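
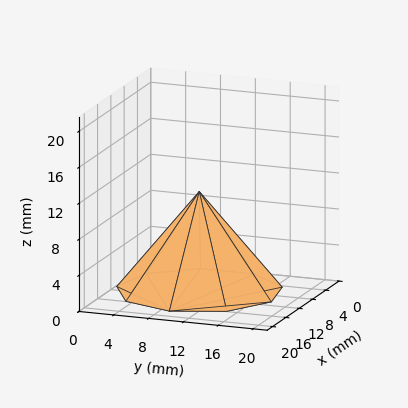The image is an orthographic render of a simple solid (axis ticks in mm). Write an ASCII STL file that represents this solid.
Reading the render: the shape is a regular 9-sided pyramid, base circumscribed radius ≈ 9 mm, apex at z ≈ 11 mm (dimensions read to the nearest mm from the axis ticks). For the STL, each face is triangulated and given an outward normal.

solid part
  facet normal 0.0000 0.0000 -1.0000
    outer loop
      vertex 10.563 17.863 0.000
      vertex 15.894 14.785 0.000
      vertex 18.000 9.000 0.000
    endloop
  endfacet
  facet normal 0.0000 0.0000 -1.0000
    outer loop
      vertex 4.500 16.794 0.000
      vertex 10.563 17.863 0.000
      vertex 18.000 9.000 0.000
    endloop
  endfacet
  facet normal 0.0000 0.0000 -1.0000
    outer loop
      vertex 0.543 12.078 0.000
      vertex 4.500 16.794 0.000
      vertex 18.000 9.000 0.000
    endloop
  endfacet
  facet normal 0.0000 0.0000 -1.0000
    outer loop
      vertex 0.543 5.922 0.000
      vertex 0.543 12.078 0.000
      vertex 18.000 9.000 0.000
    endloop
  endfacet
  facet normal 0.0000 0.0000 -1.0000
    outer loop
      vertex 4.500 1.206 0.000
      vertex 0.543 5.922 0.000
      vertex 18.000 9.000 0.000
    endloop
  endfacet
  facet normal 0.0000 0.0000 -1.0000
    outer loop
      vertex 10.563 0.137 0.000
      vertex 4.500 1.206 0.000
      vertex 18.000 9.000 0.000
    endloop
  endfacet
  facet normal 0.0000 0.0000 -1.0000
    outer loop
      vertex 15.894 3.215 0.000
      vertex 10.563 0.137 0.000
      vertex 18.000 9.000 0.000
    endloop
  endfacet
  facet normal 0.7450 0.2712 0.6095
    outer loop
      vertex 18.000 9.000 0.000
      vertex 15.894 14.785 0.000
      vertex 9.000 9.000 11.000
    endloop
  endfacet
  facet normal 0.3964 0.6866 0.6095
    outer loop
      vertex 15.894 14.785 0.000
      vertex 10.563 17.863 0.000
      vertex 9.000 9.000 11.000
    endloop
  endfacet
  facet normal -0.1377 0.7807 0.6095
    outer loop
      vertex 10.563 17.863 0.000
      vertex 4.500 16.794 0.000
      vertex 9.000 9.000 11.000
    endloop
  endfacet
  facet normal -0.6073 0.5096 0.6095
    outer loop
      vertex 4.500 16.794 0.000
      vertex 0.543 12.078 0.000
      vertex 9.000 9.000 11.000
    endloop
  endfacet
  facet normal -0.7928 0.0000 0.6095
    outer loop
      vertex 0.543 12.078 0.000
      vertex 0.543 5.922 0.000
      vertex 9.000 9.000 11.000
    endloop
  endfacet
  facet normal -0.6073 -0.5096 0.6095
    outer loop
      vertex 0.543 5.922 0.000
      vertex 4.500 1.206 0.000
      vertex 9.000 9.000 11.000
    endloop
  endfacet
  facet normal -0.1377 -0.7807 0.6095
    outer loop
      vertex 4.500 1.206 0.000
      vertex 10.563 0.137 0.000
      vertex 9.000 9.000 11.000
    endloop
  endfacet
  facet normal 0.3964 -0.6866 0.6095
    outer loop
      vertex 10.563 0.137 0.000
      vertex 15.894 3.215 0.000
      vertex 9.000 9.000 11.000
    endloop
  endfacet
  facet normal 0.7450 -0.2712 0.6095
    outer loop
      vertex 15.894 3.215 0.000
      vertex 18.000 9.000 0.000
      vertex 9.000 9.000 11.000
    endloop
  endfacet
endsolid part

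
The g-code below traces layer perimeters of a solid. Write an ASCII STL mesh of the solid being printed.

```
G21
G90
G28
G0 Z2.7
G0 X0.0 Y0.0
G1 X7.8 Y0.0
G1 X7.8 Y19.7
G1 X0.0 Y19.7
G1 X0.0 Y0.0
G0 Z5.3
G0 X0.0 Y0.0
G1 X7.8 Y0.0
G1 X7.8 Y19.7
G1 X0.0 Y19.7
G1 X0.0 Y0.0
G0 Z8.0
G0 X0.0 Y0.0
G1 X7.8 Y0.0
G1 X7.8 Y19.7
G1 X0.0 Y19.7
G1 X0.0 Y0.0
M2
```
solid part
  facet normal 0.0000 0.0000 -1.0000
    outer loop
      vertex 7.8 19.7 0.0
      vertex 7.8 0.0 0.0
      vertex 0.0 0.0 0.0
    endloop
  endfacet
  facet normal 0.0000 0.0000 -1.0000
    outer loop
      vertex 0.0 19.7 0.0
      vertex 7.8 19.7 0.0
      vertex 0.0 0.0 0.0
    endloop
  endfacet
  facet normal 0.0000 0.0000 1.0000
    outer loop
      vertex 0.0 0.0 8.0
      vertex 7.8 0.0 8.0
      vertex 7.8 19.7 8.0
    endloop
  endfacet
  facet normal 0.0000 0.0000 1.0000
    outer loop
      vertex 0.0 0.0 8.0
      vertex 7.8 19.7 8.0
      vertex 0.0 19.7 8.0
    endloop
  endfacet
  facet normal 0.0000 -1.0000 0.0000
    outer loop
      vertex 0.0 0.0 0.0
      vertex 7.8 0.0 0.0
      vertex 7.8 0.0 8.0
    endloop
  endfacet
  facet normal 0.0000 -1.0000 0.0000
    outer loop
      vertex 0.0 0.0 0.0
      vertex 7.8 0.0 8.0
      vertex 0.0 0.0 8.0
    endloop
  endfacet
  facet normal 0.0000 1.0000 0.0000
    outer loop
      vertex 7.8 19.7 8.0
      vertex 7.8 19.7 0.0
      vertex 0.0 19.7 0.0
    endloop
  endfacet
  facet normal 0.0000 1.0000 0.0000
    outer loop
      vertex 0.0 19.7 8.0
      vertex 7.8 19.7 8.0
      vertex 0.0 19.7 0.0
    endloop
  endfacet
  facet normal -1.0000 0.0000 0.0000
    outer loop
      vertex 0.0 19.7 8.0
      vertex 0.0 19.7 0.0
      vertex 0.0 0.0 0.0
    endloop
  endfacet
  facet normal -1.0000 0.0000 0.0000
    outer loop
      vertex 0.0 0.0 8.0
      vertex 0.0 19.7 8.0
      vertex 0.0 0.0 0.0
    endloop
  endfacet
  facet normal 1.0000 0.0000 0.0000
    outer loop
      vertex 7.8 0.0 0.0
      vertex 7.8 19.7 0.0
      vertex 7.8 19.7 8.0
    endloop
  endfacet
  facet normal 1.0000 0.0000 0.0000
    outer loop
      vertex 7.8 0.0 0.0
      vertex 7.8 19.7 8.0
      vertex 7.8 0.0 8.0
    endloop
  endfacet
endsolid part

The G0 Z moves step by Δz≈2.7 mm. Every layer's G1 loop is the same polygon, so the solid is a straight extrusion of it from z=0 to z≈8. Closing with flat bottom and top caps and triangulating gives 12 facets — a rectangular box, roughly 7.8 × 19.7 mm footprint and 8 mm tall.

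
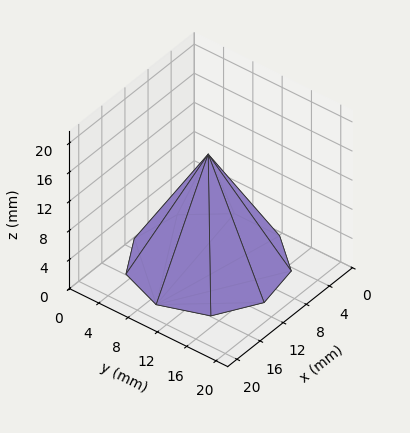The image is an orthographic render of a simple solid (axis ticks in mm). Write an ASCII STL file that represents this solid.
Reading the render: the shape is a regular 9-sided pyramid, base circumscribed radius ≈ 9 mm, apex at z ≈ 15 mm (dimensions read to the nearest mm from the axis ticks). For the STL, each face is triangulated and given an outward normal.

solid part
  facet normal 0.0000 0.0000 -1.0000
    outer loop
      vertex 10.56 17.86 0.00
      vertex 15.89 14.79 0.00
      vertex 18.00 9.00 0.00
    endloop
  endfacet
  facet normal 0.0000 0.0000 -1.0000
    outer loop
      vertex 4.50 16.79 0.00
      vertex 10.56 17.86 0.00
      vertex 18.00 9.00 0.00
    endloop
  endfacet
  facet normal 0.0000 0.0000 -1.0000
    outer loop
      vertex 0.54 12.08 0.00
      vertex 4.50 16.79 0.00
      vertex 18.00 9.00 0.00
    endloop
  endfacet
  facet normal 0.0000 0.0000 -1.0000
    outer loop
      vertex 0.54 5.92 0.00
      vertex 0.54 12.08 0.00
      vertex 18.00 9.00 0.00
    endloop
  endfacet
  facet normal 0.0000 0.0000 -1.0000
    outer loop
      vertex 4.50 1.21 0.00
      vertex 0.54 5.92 0.00
      vertex 18.00 9.00 0.00
    endloop
  endfacet
  facet normal 0.0000 0.0000 -1.0000
    outer loop
      vertex 10.56 0.14 0.00
      vertex 4.50 1.21 0.00
      vertex 18.00 9.00 0.00
    endloop
  endfacet
  facet normal 0.0000 0.0000 -1.0000
    outer loop
      vertex 15.89 3.21 0.00
      vertex 10.56 0.14 0.00
      vertex 18.00 9.00 0.00
    endloop
  endfacet
  facet normal 0.8185 0.2983 0.4911
    outer loop
      vertex 18.00 9.00 0.00
      vertex 15.89 14.79 0.00
      vertex 9.00 9.00 15.00
    endloop
  endfacet
  facet normal 0.4348 0.7549 0.4911
    outer loop
      vertex 15.89 14.79 0.00
      vertex 10.56 17.86 0.00
      vertex 9.00 9.00 15.00
    endloop
  endfacet
  facet normal -0.1515 0.8579 0.4910
    outer loop
      vertex 10.56 17.86 0.00
      vertex 4.50 16.79 0.00
      vertex 9.00 9.00 15.00
    endloop
  endfacet
  facet normal -0.6667 0.5606 0.4911
    outer loop
      vertex 4.50 16.79 0.00
      vertex 0.54 12.08 0.00
      vertex 9.00 9.00 15.00
    endloop
  endfacet
  facet normal -0.8710 0.0000 0.4913
    outer loop
      vertex 0.54 12.08 0.00
      vertex 0.54 5.92 0.00
      vertex 9.00 9.00 15.00
    endloop
  endfacet
  facet normal -0.6667 -0.5606 0.4911
    outer loop
      vertex 0.54 5.92 0.00
      vertex 4.50 1.21 0.00
      vertex 9.00 9.00 15.00
    endloop
  endfacet
  facet normal -0.1515 -0.8579 0.4910
    outer loop
      vertex 4.50 1.21 0.00
      vertex 10.56 0.14 0.00
      vertex 9.00 9.00 15.00
    endloop
  endfacet
  facet normal 0.4348 -0.7549 0.4911
    outer loop
      vertex 10.56 0.14 0.00
      vertex 15.89 3.21 0.00
      vertex 9.00 9.00 15.00
    endloop
  endfacet
  facet normal 0.8185 -0.2983 0.4911
    outer loop
      vertex 15.89 3.21 0.00
      vertex 18.00 9.00 0.00
      vertex 9.00 9.00 15.00
    endloop
  endfacet
endsolid part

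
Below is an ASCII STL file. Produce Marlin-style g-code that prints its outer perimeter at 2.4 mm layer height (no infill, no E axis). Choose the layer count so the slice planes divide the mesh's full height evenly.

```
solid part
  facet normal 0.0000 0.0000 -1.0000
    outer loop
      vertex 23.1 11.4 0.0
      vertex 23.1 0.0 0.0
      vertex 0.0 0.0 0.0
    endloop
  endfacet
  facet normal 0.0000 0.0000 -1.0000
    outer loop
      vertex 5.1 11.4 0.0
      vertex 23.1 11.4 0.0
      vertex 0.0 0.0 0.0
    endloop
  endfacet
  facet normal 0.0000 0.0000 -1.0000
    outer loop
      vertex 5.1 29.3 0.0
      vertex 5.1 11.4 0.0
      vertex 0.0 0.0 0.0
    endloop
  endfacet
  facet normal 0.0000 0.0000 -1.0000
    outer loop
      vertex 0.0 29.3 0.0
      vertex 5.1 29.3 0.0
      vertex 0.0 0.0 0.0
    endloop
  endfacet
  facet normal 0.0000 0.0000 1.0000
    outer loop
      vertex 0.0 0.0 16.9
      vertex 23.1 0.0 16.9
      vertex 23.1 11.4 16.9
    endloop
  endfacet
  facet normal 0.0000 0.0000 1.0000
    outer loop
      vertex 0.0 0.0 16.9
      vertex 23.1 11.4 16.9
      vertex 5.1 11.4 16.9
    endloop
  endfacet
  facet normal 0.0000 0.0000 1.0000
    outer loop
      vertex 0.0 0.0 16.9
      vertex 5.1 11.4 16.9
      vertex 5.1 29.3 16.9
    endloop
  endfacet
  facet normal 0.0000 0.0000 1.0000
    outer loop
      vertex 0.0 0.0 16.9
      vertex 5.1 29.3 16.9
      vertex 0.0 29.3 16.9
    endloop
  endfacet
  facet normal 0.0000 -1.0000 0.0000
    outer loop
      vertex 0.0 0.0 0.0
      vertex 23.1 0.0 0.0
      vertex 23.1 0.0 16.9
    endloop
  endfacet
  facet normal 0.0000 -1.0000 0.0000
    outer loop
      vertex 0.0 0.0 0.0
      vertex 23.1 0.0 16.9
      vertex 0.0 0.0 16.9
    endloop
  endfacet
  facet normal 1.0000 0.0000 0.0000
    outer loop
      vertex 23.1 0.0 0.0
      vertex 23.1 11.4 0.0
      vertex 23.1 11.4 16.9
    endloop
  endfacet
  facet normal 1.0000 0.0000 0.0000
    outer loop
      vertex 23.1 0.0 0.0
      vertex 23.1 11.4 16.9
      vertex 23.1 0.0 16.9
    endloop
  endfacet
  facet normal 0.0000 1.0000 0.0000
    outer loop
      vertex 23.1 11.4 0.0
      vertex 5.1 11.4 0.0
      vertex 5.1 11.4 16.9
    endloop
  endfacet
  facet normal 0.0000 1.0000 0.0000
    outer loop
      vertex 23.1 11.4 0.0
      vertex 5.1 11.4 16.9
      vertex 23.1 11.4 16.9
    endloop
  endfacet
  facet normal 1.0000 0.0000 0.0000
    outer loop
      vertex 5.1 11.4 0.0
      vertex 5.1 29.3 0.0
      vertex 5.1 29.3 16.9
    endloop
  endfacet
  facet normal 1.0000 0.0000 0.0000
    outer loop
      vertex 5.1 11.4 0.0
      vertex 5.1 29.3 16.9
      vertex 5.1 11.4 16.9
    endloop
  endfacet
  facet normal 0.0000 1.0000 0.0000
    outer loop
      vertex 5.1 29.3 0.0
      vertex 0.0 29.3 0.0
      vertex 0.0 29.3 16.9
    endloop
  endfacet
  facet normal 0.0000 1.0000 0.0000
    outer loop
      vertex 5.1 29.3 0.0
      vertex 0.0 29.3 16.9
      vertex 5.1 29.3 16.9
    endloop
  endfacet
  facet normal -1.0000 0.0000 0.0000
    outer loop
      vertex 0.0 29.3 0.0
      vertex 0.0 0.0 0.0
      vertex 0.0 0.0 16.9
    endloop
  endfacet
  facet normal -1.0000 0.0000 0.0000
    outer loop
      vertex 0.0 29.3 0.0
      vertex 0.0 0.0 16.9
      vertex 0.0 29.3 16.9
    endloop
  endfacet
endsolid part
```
; perimeter-only toolpath
G21 ; units = mm
G90 ; absolute positioning
G28 ; home
; layer 1
G0 Z2.4
G0 X0.0 Y0.0
G1 X23.1 Y0.0
G1 X23.1 Y11.4
G1 X5.1 Y11.4
G1 X5.1 Y29.3
G1 X0.0 Y29.3
G1 X0.0 Y0.0
; layer 2
G0 Z4.8
G0 X0.0 Y0.0
G1 X23.1 Y0.0
G1 X23.1 Y11.4
G1 X5.1 Y11.4
G1 X5.1 Y29.3
G1 X0.0 Y29.3
G1 X0.0 Y0.0
; layer 3
G0 Z7.2
G0 X0.0 Y0.0
G1 X23.1 Y0.0
G1 X23.1 Y11.4
G1 X5.1 Y11.4
G1 X5.1 Y29.3
G1 X0.0 Y29.3
G1 X0.0 Y0.0
; layer 4
G0 Z9.7
G0 X0.0 Y0.0
G1 X23.1 Y0.0
G1 X23.1 Y11.4
G1 X5.1 Y11.4
G1 X5.1 Y29.3
G1 X0.0 Y29.3
G1 X0.0 Y0.0
; layer 5
G0 Z12.1
G0 X0.0 Y0.0
G1 X23.1 Y0.0
G1 X23.1 Y11.4
G1 X5.1 Y11.4
G1 X5.1 Y29.3
G1 X0.0 Y29.3
G1 X0.0 Y0.0
; layer 6
G0 Z14.5
G0 X0.0 Y0.0
G1 X23.1 Y0.0
G1 X23.1 Y11.4
G1 X5.1 Y11.4
G1 X5.1 Y29.3
G1 X0.0 Y29.3
G1 X0.0 Y0.0
; layer 7
G0 Z16.9
G0 X0.0 Y0.0
G1 X23.1 Y0.0
G1 X23.1 Y11.4
G1 X5.1 Y11.4
G1 X5.1 Y29.3
G1 X0.0 Y29.3
G1 X0.0 Y0.0
M2 ; end

The solid is an L-shaped prism: outer 23.1 × 29.3 mm, arm thicknesses ≈ 11.4 mm (horizontal) and 5.1 mm (vertical), extruded 16.9 mm in z. Slicing at Δz = 2.4 mm — 7 equal slices spanning the solid's height, so layer i sits at z = i·h/7 — gives 7 non-empty perimeters. Each is a 6-segment closed polygon; G0 lifts to the layer z and rapids to the start vertex, then G1 traces the edges.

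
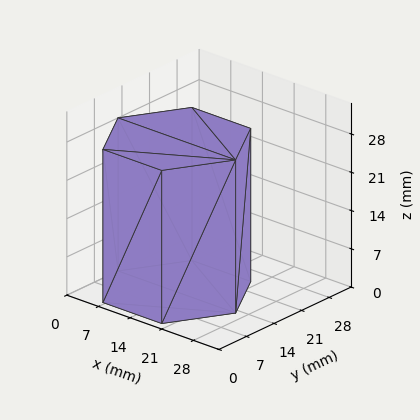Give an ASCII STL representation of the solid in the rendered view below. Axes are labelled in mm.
Reading the render: the shape is a regular 6-sided prism (a cylinder approximated with 6 flat sides), circumscribed radius ≈ 13 mm, height ≈ 28 mm (dimensions read to the nearest mm from the axis ticks). For the STL, each face is triangulated and given an outward normal.

solid part
  facet normal 0.0000 0.0000 -1.0000
    outer loop
      vertex 6.5 24.3 0.0
      vertex 19.5 24.3 0.0
      vertex 26.0 13.0 0.0
    endloop
  endfacet
  facet normal 0.0000 0.0000 -1.0000
    outer loop
      vertex 0.0 13.0 0.0
      vertex 6.5 24.3 0.0
      vertex 26.0 13.0 0.0
    endloop
  endfacet
  facet normal 0.0000 0.0000 -1.0000
    outer loop
      vertex 6.5 1.7 0.0
      vertex 0.0 13.0 0.0
      vertex 26.0 13.0 0.0
    endloop
  endfacet
  facet normal 0.0000 0.0000 -1.0000
    outer loop
      vertex 19.5 1.7 0.0
      vertex 6.5 1.7 0.0
      vertex 26.0 13.0 0.0
    endloop
  endfacet
  facet normal 0.0000 0.0000 1.0000
    outer loop
      vertex 26.0 13.0 28.0
      vertex 19.5 24.3 28.0
      vertex 6.5 24.3 28.0
    endloop
  endfacet
  facet normal 0.0000 0.0000 1.0000
    outer loop
      vertex 26.0 13.0 28.0
      vertex 6.5 24.3 28.0
      vertex 0.0 13.0 28.0
    endloop
  endfacet
  facet normal 0.0000 0.0000 1.0000
    outer loop
      vertex 26.0 13.0 28.0
      vertex 0.0 13.0 28.0
      vertex 6.5 1.7 28.0
    endloop
  endfacet
  facet normal 0.0000 0.0000 1.0000
    outer loop
      vertex 26.0 13.0 28.0
      vertex 6.5 1.7 28.0
      vertex 19.5 1.7 28.0
    endloop
  endfacet
  facet normal 0.8668 0.4986 0.0000
    outer loop
      vertex 26.0 13.0 0.0
      vertex 19.5 24.3 0.0
      vertex 19.5 24.3 28.0
    endloop
  endfacet
  facet normal 0.8668 0.4986 0.0000
    outer loop
      vertex 26.0 13.0 0.0
      vertex 19.5 24.3 28.0
      vertex 26.0 13.0 28.0
    endloop
  endfacet
  facet normal 0.0000 1.0000 0.0000
    outer loop
      vertex 19.5 24.3 0.0
      vertex 6.5 24.3 0.0
      vertex 6.5 24.3 28.0
    endloop
  endfacet
  facet normal 0.0000 1.0000 0.0000
    outer loop
      vertex 19.5 24.3 0.0
      vertex 6.5 24.3 28.0
      vertex 19.5 24.3 28.0
    endloop
  endfacet
  facet normal -0.8668 0.4986 0.0000
    outer loop
      vertex 6.5 24.3 0.0
      vertex 0.0 13.0 0.0
      vertex 0.0 13.0 28.0
    endloop
  endfacet
  facet normal -0.8668 0.4986 0.0000
    outer loop
      vertex 6.5 24.3 0.0
      vertex 0.0 13.0 28.0
      vertex 6.5 24.3 28.0
    endloop
  endfacet
  facet normal -0.8668 -0.4986 0.0000
    outer loop
      vertex 0.0 13.0 0.0
      vertex 6.5 1.7 0.0
      vertex 6.5 1.7 28.0
    endloop
  endfacet
  facet normal -0.8668 -0.4986 0.0000
    outer loop
      vertex 0.0 13.0 0.0
      vertex 6.5 1.7 28.0
      vertex 0.0 13.0 28.0
    endloop
  endfacet
  facet normal 0.0000 -1.0000 0.0000
    outer loop
      vertex 6.5 1.7 0.0
      vertex 19.5 1.7 0.0
      vertex 19.5 1.7 28.0
    endloop
  endfacet
  facet normal 0.0000 -1.0000 0.0000
    outer loop
      vertex 6.5 1.7 0.0
      vertex 19.5 1.7 28.0
      vertex 6.5 1.7 28.0
    endloop
  endfacet
  facet normal 0.8668 -0.4986 0.0000
    outer loop
      vertex 19.5 1.7 0.0
      vertex 26.0 13.0 0.0
      vertex 26.0 13.0 28.0
    endloop
  endfacet
  facet normal 0.8668 -0.4986 0.0000
    outer loop
      vertex 19.5 1.7 0.0
      vertex 26.0 13.0 28.0
      vertex 19.5 1.7 28.0
    endloop
  endfacet
endsolid part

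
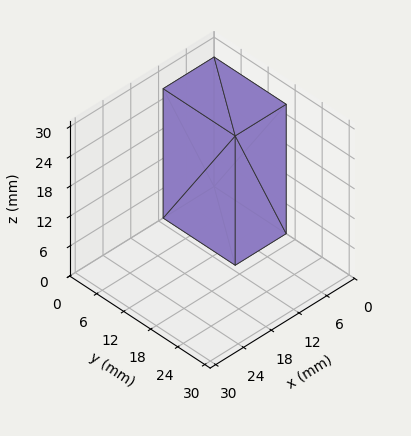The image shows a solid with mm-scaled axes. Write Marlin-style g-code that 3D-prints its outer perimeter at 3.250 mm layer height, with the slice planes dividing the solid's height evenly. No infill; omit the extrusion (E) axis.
Reading the render: the shape is a rectangular box, roughly 11 × 16 mm footprint and 26 mm tall (dimensions read to the nearest mm from the axis ticks). For the g-code, the solid's height is divided into equal slices at the stated Δz and each level perimeter traced with G1 moves after a G0 lift.

; perimeter-only toolpath
G21 ; units = mm
G90 ; absolute positioning
G28 ; home
; layer 1
G0 Z3.250
G0 X0.000 Y0.000
G1 X11.000 Y0.000
G1 X11.000 Y16.000
G1 X0.000 Y16.000
G1 X0.000 Y0.000
; layer 2
G0 Z6.500
G0 X0.000 Y0.000
G1 X11.000 Y0.000
G1 X11.000 Y16.000
G1 X0.000 Y16.000
G1 X0.000 Y0.000
; layer 3
G0 Z9.750
G0 X0.000 Y0.000
G1 X11.000 Y0.000
G1 X11.000 Y16.000
G1 X0.000 Y16.000
G1 X0.000 Y0.000
; layer 4
G0 Z13.000
G0 X0.000 Y0.000
G1 X11.000 Y0.000
G1 X11.000 Y16.000
G1 X0.000 Y16.000
G1 X0.000 Y0.000
; layer 5
G0 Z16.250
G0 X0.000 Y0.000
G1 X11.000 Y0.000
G1 X11.000 Y16.000
G1 X0.000 Y16.000
G1 X0.000 Y0.000
; layer 6
G0 Z19.500
G0 X0.000 Y0.000
G1 X11.000 Y0.000
G1 X11.000 Y16.000
G1 X0.000 Y16.000
G1 X0.000 Y0.000
; layer 7
G0 Z22.750
G0 X0.000 Y0.000
G1 X11.000 Y0.000
G1 X11.000 Y16.000
G1 X0.000 Y16.000
G1 X0.000 Y0.000
; layer 8
G0 Z26.000
G0 X0.000 Y0.000
G1 X11.000 Y0.000
G1 X11.000 Y16.000
G1 X0.000 Y16.000
G1 X0.000 Y0.000
M2 ; end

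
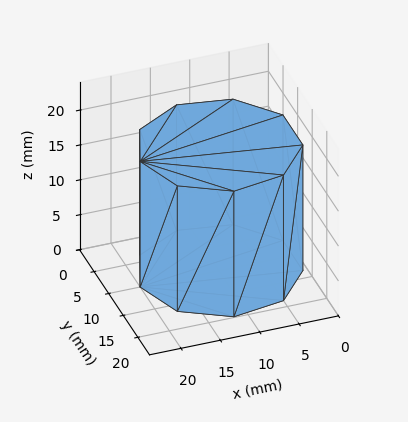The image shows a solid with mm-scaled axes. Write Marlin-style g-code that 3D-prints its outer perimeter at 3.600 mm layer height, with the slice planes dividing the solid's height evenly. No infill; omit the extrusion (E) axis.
Reading the render: the shape is a regular 9-sided prism (a cylinder approximated with 9 flat sides), circumscribed radius ≈ 10 mm, height ≈ 18 mm (dimensions read to the nearest mm from the axis ticks). For the g-code, the solid's height is divided into equal slices at the stated Δz and each level perimeter traced with G1 moves after a G0 lift.

; perimeter-only toolpath
G21 ; units = mm
G90 ; absolute positioning
G28 ; home
; layer 1
G0 Z3.600
G0 X20.000 Y10.000
G1 X17.660 Y16.428
G1 X11.736 Y19.848
G1 X5.000 Y18.660
G1 X0.603 Y13.420
G1 X0.603 Y6.580
G1 X5.000 Y1.340
G1 X11.736 Y0.152
G1 X17.660 Y3.572
G1 X20.000 Y10.000
; layer 2
G0 Z7.200
G0 X20.000 Y10.000
G1 X17.660 Y16.428
G1 X11.736 Y19.848
G1 X5.000 Y18.660
G1 X0.603 Y13.420
G1 X0.603 Y6.580
G1 X5.000 Y1.340
G1 X11.736 Y0.152
G1 X17.660 Y3.572
G1 X20.000 Y10.000
; layer 3
G0 Z10.800
G0 X20.000 Y10.000
G1 X17.660 Y16.428
G1 X11.736 Y19.848
G1 X5.000 Y18.660
G1 X0.603 Y13.420
G1 X0.603 Y6.580
G1 X5.000 Y1.340
G1 X11.736 Y0.152
G1 X17.660 Y3.572
G1 X20.000 Y10.000
; layer 4
G0 Z14.400
G0 X20.000 Y10.000
G1 X17.660 Y16.428
G1 X11.736 Y19.848
G1 X5.000 Y18.660
G1 X0.603 Y13.420
G1 X0.603 Y6.580
G1 X5.000 Y1.340
G1 X11.736 Y0.152
G1 X17.660 Y3.572
G1 X20.000 Y10.000
; layer 5
G0 Z18.000
G0 X20.000 Y10.000
G1 X17.660 Y16.428
G1 X11.736 Y19.848
G1 X5.000 Y18.660
G1 X0.603 Y13.420
G1 X0.603 Y6.580
G1 X5.000 Y1.340
G1 X11.736 Y0.152
G1 X17.660 Y3.572
G1 X20.000 Y10.000
M2 ; end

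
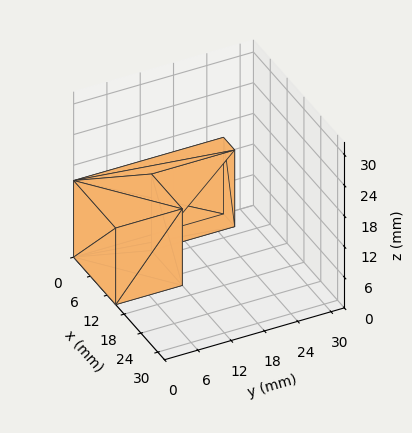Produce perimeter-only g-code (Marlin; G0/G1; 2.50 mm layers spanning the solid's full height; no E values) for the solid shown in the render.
Reading the render: the shape is an L-shaped prism: outer 15 × 27 mm, arm thicknesses ≈ 12 mm (horizontal) and 4 mm (vertical), extruded 15 mm in z (dimensions read to the nearest mm from the axis ticks). For the g-code, the solid's height is divided into equal slices at the stated Δz and each level perimeter traced with G1 moves after a G0 lift.

; perimeter-only toolpath
G21 ; units = mm
G90 ; absolute positioning
G28 ; home
; layer 1
G0 Z2.50
G0 X0.00 Y0.00
G1 X15.00 Y0.00
G1 X15.00 Y12.00
G1 X4.00 Y12.00
G1 X4.00 Y27.00
G1 X0.00 Y27.00
G1 X0.00 Y0.00
; layer 2
G0 Z5.00
G0 X0.00 Y0.00
G1 X15.00 Y0.00
G1 X15.00 Y12.00
G1 X4.00 Y12.00
G1 X4.00 Y27.00
G1 X0.00 Y27.00
G1 X0.00 Y0.00
; layer 3
G0 Z7.50
G0 X0.00 Y0.00
G1 X15.00 Y0.00
G1 X15.00 Y12.00
G1 X4.00 Y12.00
G1 X4.00 Y27.00
G1 X0.00 Y27.00
G1 X0.00 Y0.00
; layer 4
G0 Z10.00
G0 X0.00 Y0.00
G1 X15.00 Y0.00
G1 X15.00 Y12.00
G1 X4.00 Y12.00
G1 X4.00 Y27.00
G1 X0.00 Y27.00
G1 X0.00 Y0.00
; layer 5
G0 Z12.50
G0 X0.00 Y0.00
G1 X15.00 Y0.00
G1 X15.00 Y12.00
G1 X4.00 Y12.00
G1 X4.00 Y27.00
G1 X0.00 Y27.00
G1 X0.00 Y0.00
; layer 6
G0 Z15.00
G0 X0.00 Y0.00
G1 X15.00 Y0.00
G1 X15.00 Y12.00
G1 X4.00 Y12.00
G1 X4.00 Y27.00
G1 X0.00 Y27.00
G1 X0.00 Y0.00
M2 ; end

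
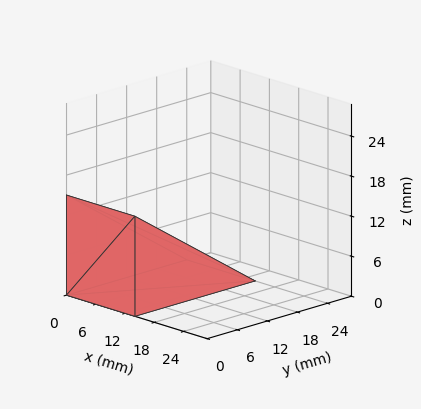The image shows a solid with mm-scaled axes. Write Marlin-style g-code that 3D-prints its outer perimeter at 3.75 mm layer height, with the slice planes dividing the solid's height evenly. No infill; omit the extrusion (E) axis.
Reading the render: the shape is a wedge (ramp): 14 × 24 mm base, rising to 15 mm along the y=0 edge and sloping linearly to z=0 at y=24 (dimensions read to the nearest mm from the axis ticks). For the g-code, the solid's height is divided into equal slices at the stated Δz and each level perimeter traced with G1 moves after a G0 lift.

; perimeter-only toolpath
G21 ; units = mm
G90 ; absolute positioning
G28 ; home
; layer 1
G0 Z3.75
G0 X0.00 Y0.00
G1 X14.00 Y0.00
G1 X14.00 Y18.00
G1 X0.00 Y18.00
G1 X0.00 Y0.00
; layer 2
G0 Z7.50
G0 X0.00 Y0.00
G1 X14.00 Y0.00
G1 X14.00 Y12.00
G1 X0.00 Y12.00
G1 X0.00 Y0.00
; layer 3
G0 Z11.25
G0 X0.00 Y0.00
G1 X14.00 Y0.00
G1 X14.00 Y6.00
G1 X0.00 Y6.00
G1 X0.00 Y0.00
M2 ; end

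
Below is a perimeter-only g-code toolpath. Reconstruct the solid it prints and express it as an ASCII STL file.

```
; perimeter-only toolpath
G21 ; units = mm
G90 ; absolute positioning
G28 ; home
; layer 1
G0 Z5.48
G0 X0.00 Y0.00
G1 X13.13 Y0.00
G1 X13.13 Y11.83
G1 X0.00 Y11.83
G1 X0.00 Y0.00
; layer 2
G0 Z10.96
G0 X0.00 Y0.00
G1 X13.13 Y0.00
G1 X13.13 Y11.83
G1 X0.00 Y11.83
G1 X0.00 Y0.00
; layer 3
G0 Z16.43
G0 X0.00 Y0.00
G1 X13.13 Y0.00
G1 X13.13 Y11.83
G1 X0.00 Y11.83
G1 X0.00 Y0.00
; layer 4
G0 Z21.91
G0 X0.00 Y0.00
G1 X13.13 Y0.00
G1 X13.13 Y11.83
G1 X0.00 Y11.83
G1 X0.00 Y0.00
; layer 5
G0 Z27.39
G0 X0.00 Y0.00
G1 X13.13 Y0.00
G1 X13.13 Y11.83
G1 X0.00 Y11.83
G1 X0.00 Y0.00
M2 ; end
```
solid part
  facet normal 0.0000 0.0000 -1.0000
    outer loop
      vertex 13.13 11.83 0.00
      vertex 13.13 0.00 0.00
      vertex 0.00 0.00 0.00
    endloop
  endfacet
  facet normal 0.0000 0.0000 -1.0000
    outer loop
      vertex 0.00 11.83 0.00
      vertex 13.13 11.83 0.00
      vertex 0.00 0.00 0.00
    endloop
  endfacet
  facet normal 0.0000 0.0000 1.0000
    outer loop
      vertex 0.00 0.00 27.39
      vertex 13.13 0.00 27.39
      vertex 13.13 11.83 27.39
    endloop
  endfacet
  facet normal 0.0000 0.0000 1.0000
    outer loop
      vertex 0.00 0.00 27.39
      vertex 13.13 11.83 27.39
      vertex 0.00 11.83 27.39
    endloop
  endfacet
  facet normal 0.0000 -1.0000 0.0000
    outer loop
      vertex 0.00 0.00 0.00
      vertex 13.13 0.00 0.00
      vertex 13.13 0.00 27.39
    endloop
  endfacet
  facet normal 0.0000 -1.0000 0.0000
    outer loop
      vertex 0.00 0.00 0.00
      vertex 13.13 0.00 27.39
      vertex 0.00 0.00 27.39
    endloop
  endfacet
  facet normal 0.0000 1.0000 0.0000
    outer loop
      vertex 13.13 11.83 27.39
      vertex 13.13 11.83 0.00
      vertex 0.00 11.83 0.00
    endloop
  endfacet
  facet normal 0.0000 1.0000 0.0000
    outer loop
      vertex 0.00 11.83 27.39
      vertex 13.13 11.83 27.39
      vertex 0.00 11.83 0.00
    endloop
  endfacet
  facet normal -1.0000 0.0000 0.0000
    outer loop
      vertex 0.00 11.83 27.39
      vertex 0.00 11.83 0.00
      vertex 0.00 0.00 0.00
    endloop
  endfacet
  facet normal -1.0000 0.0000 0.0000
    outer loop
      vertex 0.00 0.00 27.39
      vertex 0.00 11.83 27.39
      vertex 0.00 0.00 0.00
    endloop
  endfacet
  facet normal 1.0000 0.0000 0.0000
    outer loop
      vertex 13.13 0.00 0.00
      vertex 13.13 11.83 0.00
      vertex 13.13 11.83 27.39
    endloop
  endfacet
  facet normal 1.0000 0.0000 0.0000
    outer loop
      vertex 13.13 0.00 0.00
      vertex 13.13 11.83 27.39
      vertex 13.13 0.00 27.39
    endloop
  endfacet
endsolid part

The G0 Z moves step by Δz≈5.48 mm. Every layer's G1 loop is the same polygon, so the solid is a straight extrusion of it from z=0 to z≈27.4. Closing with flat bottom and top caps and triangulating gives 12 facets — a rectangular box, roughly 13.1 × 11.8 mm footprint and 27.4 mm tall.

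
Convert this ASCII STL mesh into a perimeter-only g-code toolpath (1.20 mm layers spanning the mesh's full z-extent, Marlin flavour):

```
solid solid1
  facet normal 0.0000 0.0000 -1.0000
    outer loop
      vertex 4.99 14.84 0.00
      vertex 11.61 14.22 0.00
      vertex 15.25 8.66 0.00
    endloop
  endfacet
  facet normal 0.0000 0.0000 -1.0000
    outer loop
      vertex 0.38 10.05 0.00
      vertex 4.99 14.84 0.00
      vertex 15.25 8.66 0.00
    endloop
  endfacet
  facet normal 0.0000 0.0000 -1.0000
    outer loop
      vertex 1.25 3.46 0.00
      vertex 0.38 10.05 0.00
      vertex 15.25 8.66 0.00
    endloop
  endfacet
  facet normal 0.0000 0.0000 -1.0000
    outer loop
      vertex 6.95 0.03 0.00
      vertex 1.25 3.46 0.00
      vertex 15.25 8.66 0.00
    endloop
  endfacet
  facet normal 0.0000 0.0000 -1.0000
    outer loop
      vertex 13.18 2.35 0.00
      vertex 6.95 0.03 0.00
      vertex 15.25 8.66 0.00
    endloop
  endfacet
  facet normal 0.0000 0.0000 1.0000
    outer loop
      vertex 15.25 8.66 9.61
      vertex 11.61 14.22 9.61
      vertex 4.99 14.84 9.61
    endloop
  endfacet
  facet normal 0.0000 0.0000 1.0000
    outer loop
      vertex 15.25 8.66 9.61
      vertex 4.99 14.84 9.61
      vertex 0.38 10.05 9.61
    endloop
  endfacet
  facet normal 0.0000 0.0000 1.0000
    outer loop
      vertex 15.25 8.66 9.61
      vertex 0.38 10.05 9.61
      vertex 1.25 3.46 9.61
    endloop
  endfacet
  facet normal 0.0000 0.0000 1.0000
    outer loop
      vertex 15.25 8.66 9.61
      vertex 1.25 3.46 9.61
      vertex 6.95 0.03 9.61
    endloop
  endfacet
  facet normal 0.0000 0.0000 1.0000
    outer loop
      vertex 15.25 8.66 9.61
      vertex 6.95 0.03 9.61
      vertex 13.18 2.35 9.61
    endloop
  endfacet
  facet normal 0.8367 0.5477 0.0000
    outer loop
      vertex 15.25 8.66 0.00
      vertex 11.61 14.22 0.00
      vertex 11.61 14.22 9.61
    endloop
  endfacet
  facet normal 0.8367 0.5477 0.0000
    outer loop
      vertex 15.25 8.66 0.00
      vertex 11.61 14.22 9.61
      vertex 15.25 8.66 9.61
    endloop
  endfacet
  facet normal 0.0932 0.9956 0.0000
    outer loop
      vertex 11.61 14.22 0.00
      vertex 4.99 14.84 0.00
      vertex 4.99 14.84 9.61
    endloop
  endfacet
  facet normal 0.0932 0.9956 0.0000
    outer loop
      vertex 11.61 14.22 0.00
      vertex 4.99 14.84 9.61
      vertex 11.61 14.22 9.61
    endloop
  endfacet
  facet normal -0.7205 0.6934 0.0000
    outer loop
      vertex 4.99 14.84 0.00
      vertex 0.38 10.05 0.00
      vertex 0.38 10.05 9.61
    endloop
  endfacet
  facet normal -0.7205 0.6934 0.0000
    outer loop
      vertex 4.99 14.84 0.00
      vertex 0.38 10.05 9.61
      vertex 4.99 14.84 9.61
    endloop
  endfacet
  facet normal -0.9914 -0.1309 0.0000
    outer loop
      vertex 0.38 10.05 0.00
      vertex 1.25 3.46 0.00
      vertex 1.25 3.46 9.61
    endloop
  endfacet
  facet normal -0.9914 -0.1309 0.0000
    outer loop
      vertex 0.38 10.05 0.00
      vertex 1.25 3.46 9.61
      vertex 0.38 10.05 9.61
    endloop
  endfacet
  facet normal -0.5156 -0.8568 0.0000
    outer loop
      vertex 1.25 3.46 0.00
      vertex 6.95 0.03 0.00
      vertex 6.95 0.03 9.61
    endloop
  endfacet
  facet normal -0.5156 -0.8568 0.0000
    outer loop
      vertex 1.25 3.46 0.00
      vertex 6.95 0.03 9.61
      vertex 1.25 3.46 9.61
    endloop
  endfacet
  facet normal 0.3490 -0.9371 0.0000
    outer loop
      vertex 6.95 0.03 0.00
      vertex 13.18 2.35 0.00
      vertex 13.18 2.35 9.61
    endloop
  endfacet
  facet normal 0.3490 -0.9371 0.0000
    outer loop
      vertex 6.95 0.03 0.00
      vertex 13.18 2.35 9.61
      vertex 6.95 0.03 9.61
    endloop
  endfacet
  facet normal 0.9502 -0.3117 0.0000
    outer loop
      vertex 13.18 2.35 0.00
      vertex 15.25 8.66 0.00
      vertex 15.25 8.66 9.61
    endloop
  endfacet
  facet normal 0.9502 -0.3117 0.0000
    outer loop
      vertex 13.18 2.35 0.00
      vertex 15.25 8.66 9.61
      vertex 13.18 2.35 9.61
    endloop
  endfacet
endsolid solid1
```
; perimeter-only toolpath
G21 ; units = mm
G90 ; absolute positioning
G28 ; home
; layer 1
G0 Z1.20
G0 X15.25 Y8.66
G1 X11.61 Y14.22
G1 X4.99 Y14.84
G1 X0.38 Y10.05
G1 X1.25 Y3.46
G1 X6.95 Y0.03
G1 X13.18 Y2.35
G1 X15.25 Y8.66
; layer 2
G0 Z2.40
G0 X15.25 Y8.66
G1 X11.61 Y14.22
G1 X4.99 Y14.84
G1 X0.38 Y10.05
G1 X1.25 Y3.46
G1 X6.95 Y0.03
G1 X13.18 Y2.35
G1 X15.25 Y8.66
; layer 3
G0 Z3.60
G0 X15.25 Y8.66
G1 X11.61 Y14.22
G1 X4.99 Y14.84
G1 X0.38 Y10.05
G1 X1.25 Y3.46
G1 X6.95 Y0.03
G1 X13.18 Y2.35
G1 X15.25 Y8.66
; layer 4
G0 Z4.80
G0 X15.25 Y8.66
G1 X11.61 Y14.22
G1 X4.99 Y14.84
G1 X0.38 Y10.05
G1 X1.25 Y3.46
G1 X6.95 Y0.03
G1 X13.18 Y2.35
G1 X15.25 Y8.66
; layer 5
G0 Z6.01
G0 X15.25 Y8.66
G1 X11.61 Y14.22
G1 X4.99 Y14.84
G1 X0.38 Y10.05
G1 X1.25 Y3.46
G1 X6.95 Y0.03
G1 X13.18 Y2.35
G1 X15.25 Y8.66
; layer 6
G0 Z7.21
G0 X15.25 Y8.66
G1 X11.61 Y14.22
G1 X4.99 Y14.84
G1 X0.38 Y10.05
G1 X1.25 Y3.46
G1 X6.95 Y0.03
G1 X13.18 Y2.35
G1 X15.25 Y8.66
; layer 7
G0 Z8.41
G0 X15.25 Y8.66
G1 X11.61 Y14.22
G1 X4.99 Y14.84
G1 X0.38 Y10.05
G1 X1.25 Y3.46
G1 X6.95 Y0.03
G1 X13.18 Y2.35
G1 X15.25 Y8.66
; layer 8
G0 Z9.61
G0 X15.25 Y8.66
G1 X11.61 Y14.22
G1 X4.99 Y14.84
G1 X0.38 Y10.05
G1 X1.25 Y3.46
G1 X6.95 Y0.03
G1 X13.18 Y2.35
G1 X15.25 Y8.66
M2 ; end

The solid is a regular 7-sided prism (a cylinder approximated with 7 flat sides), circumscribed radius ≈ 7.66 mm, height ≈ 9.61 mm. Slicing at Δz = 1.20 mm — 8 equal slices spanning the solid's height, so layer i sits at z = i·h/8 — gives 8 non-empty perimeters. Each is a 7-segment closed polygon; G0 lifts to the layer z and rapids to the start vertex, then G1 traces the edges.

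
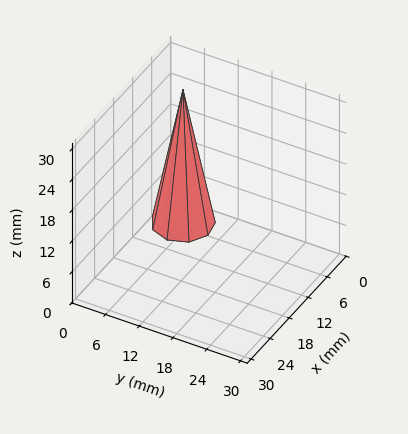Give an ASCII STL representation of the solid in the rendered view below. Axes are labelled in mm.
Reading the render: the shape is a regular 9-sided pyramid, base circumscribed radius ≈ 5 mm, apex at z ≈ 26 mm (dimensions read to the nearest mm from the axis ticks). For the STL, each face is triangulated and given an outward normal.

solid part
  facet normal 0.0000 0.0000 -1.0000
    outer loop
      vertex 5.87 9.92 0.00
      vertex 8.83 8.21 0.00
      vertex 10.00 5.00 0.00
    endloop
  endfacet
  facet normal 0.0000 0.0000 -1.0000
    outer loop
      vertex 2.50 9.33 0.00
      vertex 5.87 9.92 0.00
      vertex 10.00 5.00 0.00
    endloop
  endfacet
  facet normal 0.0000 0.0000 -1.0000
    outer loop
      vertex 0.30 6.71 0.00
      vertex 2.50 9.33 0.00
      vertex 10.00 5.00 0.00
    endloop
  endfacet
  facet normal 0.0000 0.0000 -1.0000
    outer loop
      vertex 0.30 3.29 0.00
      vertex 0.30 6.71 0.00
      vertex 10.00 5.00 0.00
    endloop
  endfacet
  facet normal 0.0000 0.0000 -1.0000
    outer loop
      vertex 2.50 0.67 0.00
      vertex 0.30 3.29 0.00
      vertex 10.00 5.00 0.00
    endloop
  endfacet
  facet normal 0.0000 0.0000 -1.0000
    outer loop
      vertex 5.87 0.08 0.00
      vertex 2.50 0.67 0.00
      vertex 10.00 5.00 0.00
    endloop
  endfacet
  facet normal 0.0000 0.0000 -1.0000
    outer loop
      vertex 8.83 1.79 0.00
      vertex 5.87 0.08 0.00
      vertex 10.00 5.00 0.00
    endloop
  endfacet
  facet normal 0.9246 0.3370 0.1778
    outer loop
      vertex 10.00 5.00 0.00
      vertex 8.83 8.21 0.00
      vertex 5.00 5.00 26.00
    endloop
  endfacet
  facet normal 0.4923 0.8521 0.1777
    outer loop
      vertex 8.83 8.21 0.00
      vertex 5.87 9.92 0.00
      vertex 5.00 5.00 26.00
    endloop
  endfacet
  facet normal -0.1697 0.9693 0.1777
    outer loop
      vertex 5.87 9.92 0.00
      vertex 2.50 9.33 0.00
      vertex 5.00 5.00 26.00
    endloop
  endfacet
  facet normal -0.7536 0.6328 0.1778
    outer loop
      vertex 2.50 9.33 0.00
      vertex 0.30 6.71 0.00
      vertex 5.00 5.00 26.00
    endloop
  endfacet
  facet normal -0.9841 0.0000 0.1779
    outer loop
      vertex 0.30 6.71 0.00
      vertex 0.30 3.29 0.00
      vertex 5.00 5.00 26.00
    endloop
  endfacet
  facet normal -0.7536 -0.6328 0.1778
    outer loop
      vertex 0.30 3.29 0.00
      vertex 2.50 0.67 0.00
      vertex 5.00 5.00 26.00
    endloop
  endfacet
  facet normal -0.1697 -0.9693 0.1777
    outer loop
      vertex 2.50 0.67 0.00
      vertex 5.87 0.08 0.00
      vertex 5.00 5.00 26.00
    endloop
  endfacet
  facet normal 0.4923 -0.8521 0.1777
    outer loop
      vertex 5.87 0.08 0.00
      vertex 8.83 1.79 0.00
      vertex 5.00 5.00 26.00
    endloop
  endfacet
  facet normal 0.9246 -0.3370 0.1778
    outer loop
      vertex 8.83 1.79 0.00
      vertex 10.00 5.00 0.00
      vertex 5.00 5.00 26.00
    endloop
  endfacet
endsolid part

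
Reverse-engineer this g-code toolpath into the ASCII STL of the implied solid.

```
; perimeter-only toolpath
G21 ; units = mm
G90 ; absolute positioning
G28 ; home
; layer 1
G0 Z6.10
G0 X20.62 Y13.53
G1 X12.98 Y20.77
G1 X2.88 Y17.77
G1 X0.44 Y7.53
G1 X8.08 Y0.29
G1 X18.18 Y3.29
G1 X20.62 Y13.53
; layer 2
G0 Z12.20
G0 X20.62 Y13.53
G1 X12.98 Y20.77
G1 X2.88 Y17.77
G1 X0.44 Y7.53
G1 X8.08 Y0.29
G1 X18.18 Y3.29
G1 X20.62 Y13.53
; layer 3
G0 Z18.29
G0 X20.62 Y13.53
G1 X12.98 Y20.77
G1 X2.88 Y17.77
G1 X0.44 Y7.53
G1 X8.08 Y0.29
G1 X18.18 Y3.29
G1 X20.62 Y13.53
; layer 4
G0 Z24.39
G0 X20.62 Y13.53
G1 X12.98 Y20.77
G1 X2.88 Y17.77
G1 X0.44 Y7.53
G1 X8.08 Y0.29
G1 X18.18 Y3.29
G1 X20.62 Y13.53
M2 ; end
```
solid part
  facet normal 0.0000 0.0000 -1.0000
    outer loop
      vertex 2.88 17.77 0.00
      vertex 12.98 20.77 0.00
      vertex 20.62 13.53 0.00
    endloop
  endfacet
  facet normal 0.0000 0.0000 -1.0000
    outer loop
      vertex 0.44 7.53 0.00
      vertex 2.88 17.77 0.00
      vertex 20.62 13.53 0.00
    endloop
  endfacet
  facet normal 0.0000 0.0000 -1.0000
    outer loop
      vertex 8.08 0.29 0.00
      vertex 0.44 7.53 0.00
      vertex 20.62 13.53 0.00
    endloop
  endfacet
  facet normal 0.0000 0.0000 -1.0000
    outer loop
      vertex 18.18 3.29 0.00
      vertex 8.08 0.29 0.00
      vertex 20.62 13.53 0.00
    endloop
  endfacet
  facet normal 0.0000 0.0000 1.0000
    outer loop
      vertex 20.62 13.53 24.39
      vertex 12.98 20.77 24.39
      vertex 2.88 17.77 24.39
    endloop
  endfacet
  facet normal 0.0000 0.0000 1.0000
    outer loop
      vertex 20.62 13.53 24.39
      vertex 2.88 17.77 24.39
      vertex 0.44 7.53 24.39
    endloop
  endfacet
  facet normal 0.0000 0.0000 1.0000
    outer loop
      vertex 20.62 13.53 24.39
      vertex 0.44 7.53 24.39
      vertex 8.08 0.29 24.39
    endloop
  endfacet
  facet normal 0.0000 0.0000 1.0000
    outer loop
      vertex 20.62 13.53 24.39
      vertex 8.08 0.29 24.39
      vertex 18.18 3.29 24.39
    endloop
  endfacet
  facet normal 0.6879 0.7259 0.0000
    outer loop
      vertex 20.62 13.53 0.00
      vertex 12.98 20.77 0.00
      vertex 12.98 20.77 24.39
    endloop
  endfacet
  facet normal 0.6879 0.7259 0.0000
    outer loop
      vertex 20.62 13.53 0.00
      vertex 12.98 20.77 24.39
      vertex 20.62 13.53 24.39
    endloop
  endfacet
  facet normal -0.2847 0.9586 0.0000
    outer loop
      vertex 12.98 20.77 0.00
      vertex 2.88 17.77 0.00
      vertex 2.88 17.77 24.39
    endloop
  endfacet
  facet normal -0.2847 0.9586 0.0000
    outer loop
      vertex 12.98 20.77 0.00
      vertex 2.88 17.77 24.39
      vertex 12.98 20.77 24.39
    endloop
  endfacet
  facet normal -0.9728 0.2318 0.0000
    outer loop
      vertex 2.88 17.77 0.00
      vertex 0.44 7.53 0.00
      vertex 0.44 7.53 24.39
    endloop
  endfacet
  facet normal -0.9728 0.2318 0.0000
    outer loop
      vertex 2.88 17.77 0.00
      vertex 0.44 7.53 24.39
      vertex 2.88 17.77 24.39
    endloop
  endfacet
  facet normal -0.6879 -0.7259 0.0000
    outer loop
      vertex 0.44 7.53 0.00
      vertex 8.08 0.29 0.00
      vertex 8.08 0.29 24.39
    endloop
  endfacet
  facet normal -0.6879 -0.7259 0.0000
    outer loop
      vertex 0.44 7.53 0.00
      vertex 8.08 0.29 24.39
      vertex 0.44 7.53 24.39
    endloop
  endfacet
  facet normal 0.2847 -0.9586 0.0000
    outer loop
      vertex 8.08 0.29 0.00
      vertex 18.18 3.29 0.00
      vertex 18.18 3.29 24.39
    endloop
  endfacet
  facet normal 0.2847 -0.9586 0.0000
    outer loop
      vertex 8.08 0.29 0.00
      vertex 18.18 3.29 24.39
      vertex 8.08 0.29 24.39
    endloop
  endfacet
  facet normal 0.9728 -0.2318 0.0000
    outer loop
      vertex 18.18 3.29 0.00
      vertex 20.62 13.53 0.00
      vertex 20.62 13.53 24.39
    endloop
  endfacet
  facet normal 0.9728 -0.2318 0.0000
    outer loop
      vertex 18.18 3.29 0.00
      vertex 20.62 13.53 24.39
      vertex 18.18 3.29 24.39
    endloop
  endfacet
endsolid part

The G0 Z moves step by Δz≈6.10 mm. Every layer's G1 loop is the same polygon, so the solid is a straight extrusion of it from z=0 to z≈24.4. Closing with flat bottom and top caps and triangulating gives 20 facets — a regular 6-sided prism (a cylinder approximated with 6 flat sides), circumscribed radius ≈ 10.5 mm, height ≈ 24.4 mm.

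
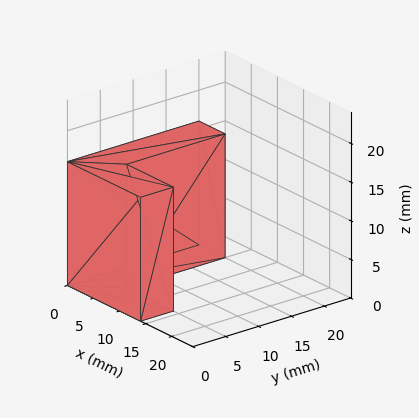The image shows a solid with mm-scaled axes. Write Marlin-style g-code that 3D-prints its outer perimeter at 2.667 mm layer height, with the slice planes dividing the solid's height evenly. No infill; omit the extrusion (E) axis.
Reading the render: the shape is an L-shaped prism: outer 14 × 20 mm, arm thicknesses ≈ 5 mm (horizontal) and 5 mm (vertical), extruded 16 mm in z (dimensions read to the nearest mm from the axis ticks). For the g-code, the solid's height is divided into equal slices at the stated Δz and each level perimeter traced with G1 moves after a G0 lift.

; perimeter-only toolpath
G21 ; units = mm
G90 ; absolute positioning
G28 ; home
; layer 1
G0 Z2.667
G0 X0.000 Y0.000
G1 X14.000 Y0.000
G1 X14.000 Y5.000
G1 X5.000 Y5.000
G1 X5.000 Y20.000
G1 X0.000 Y20.000
G1 X0.000 Y0.000
; layer 2
G0 Z5.333
G0 X0.000 Y0.000
G1 X14.000 Y0.000
G1 X14.000 Y5.000
G1 X5.000 Y5.000
G1 X5.000 Y20.000
G1 X0.000 Y20.000
G1 X0.000 Y0.000
; layer 3
G0 Z8.000
G0 X0.000 Y0.000
G1 X14.000 Y0.000
G1 X14.000 Y5.000
G1 X5.000 Y5.000
G1 X5.000 Y20.000
G1 X0.000 Y20.000
G1 X0.000 Y0.000
; layer 4
G0 Z10.667
G0 X0.000 Y0.000
G1 X14.000 Y0.000
G1 X14.000 Y5.000
G1 X5.000 Y5.000
G1 X5.000 Y20.000
G1 X0.000 Y20.000
G1 X0.000 Y0.000
; layer 5
G0 Z13.333
G0 X0.000 Y0.000
G1 X14.000 Y0.000
G1 X14.000 Y5.000
G1 X5.000 Y5.000
G1 X5.000 Y20.000
G1 X0.000 Y20.000
G1 X0.000 Y0.000
; layer 6
G0 Z16.000
G0 X0.000 Y0.000
G1 X14.000 Y0.000
G1 X14.000 Y5.000
G1 X5.000 Y5.000
G1 X5.000 Y20.000
G1 X0.000 Y20.000
G1 X0.000 Y0.000
M2 ; end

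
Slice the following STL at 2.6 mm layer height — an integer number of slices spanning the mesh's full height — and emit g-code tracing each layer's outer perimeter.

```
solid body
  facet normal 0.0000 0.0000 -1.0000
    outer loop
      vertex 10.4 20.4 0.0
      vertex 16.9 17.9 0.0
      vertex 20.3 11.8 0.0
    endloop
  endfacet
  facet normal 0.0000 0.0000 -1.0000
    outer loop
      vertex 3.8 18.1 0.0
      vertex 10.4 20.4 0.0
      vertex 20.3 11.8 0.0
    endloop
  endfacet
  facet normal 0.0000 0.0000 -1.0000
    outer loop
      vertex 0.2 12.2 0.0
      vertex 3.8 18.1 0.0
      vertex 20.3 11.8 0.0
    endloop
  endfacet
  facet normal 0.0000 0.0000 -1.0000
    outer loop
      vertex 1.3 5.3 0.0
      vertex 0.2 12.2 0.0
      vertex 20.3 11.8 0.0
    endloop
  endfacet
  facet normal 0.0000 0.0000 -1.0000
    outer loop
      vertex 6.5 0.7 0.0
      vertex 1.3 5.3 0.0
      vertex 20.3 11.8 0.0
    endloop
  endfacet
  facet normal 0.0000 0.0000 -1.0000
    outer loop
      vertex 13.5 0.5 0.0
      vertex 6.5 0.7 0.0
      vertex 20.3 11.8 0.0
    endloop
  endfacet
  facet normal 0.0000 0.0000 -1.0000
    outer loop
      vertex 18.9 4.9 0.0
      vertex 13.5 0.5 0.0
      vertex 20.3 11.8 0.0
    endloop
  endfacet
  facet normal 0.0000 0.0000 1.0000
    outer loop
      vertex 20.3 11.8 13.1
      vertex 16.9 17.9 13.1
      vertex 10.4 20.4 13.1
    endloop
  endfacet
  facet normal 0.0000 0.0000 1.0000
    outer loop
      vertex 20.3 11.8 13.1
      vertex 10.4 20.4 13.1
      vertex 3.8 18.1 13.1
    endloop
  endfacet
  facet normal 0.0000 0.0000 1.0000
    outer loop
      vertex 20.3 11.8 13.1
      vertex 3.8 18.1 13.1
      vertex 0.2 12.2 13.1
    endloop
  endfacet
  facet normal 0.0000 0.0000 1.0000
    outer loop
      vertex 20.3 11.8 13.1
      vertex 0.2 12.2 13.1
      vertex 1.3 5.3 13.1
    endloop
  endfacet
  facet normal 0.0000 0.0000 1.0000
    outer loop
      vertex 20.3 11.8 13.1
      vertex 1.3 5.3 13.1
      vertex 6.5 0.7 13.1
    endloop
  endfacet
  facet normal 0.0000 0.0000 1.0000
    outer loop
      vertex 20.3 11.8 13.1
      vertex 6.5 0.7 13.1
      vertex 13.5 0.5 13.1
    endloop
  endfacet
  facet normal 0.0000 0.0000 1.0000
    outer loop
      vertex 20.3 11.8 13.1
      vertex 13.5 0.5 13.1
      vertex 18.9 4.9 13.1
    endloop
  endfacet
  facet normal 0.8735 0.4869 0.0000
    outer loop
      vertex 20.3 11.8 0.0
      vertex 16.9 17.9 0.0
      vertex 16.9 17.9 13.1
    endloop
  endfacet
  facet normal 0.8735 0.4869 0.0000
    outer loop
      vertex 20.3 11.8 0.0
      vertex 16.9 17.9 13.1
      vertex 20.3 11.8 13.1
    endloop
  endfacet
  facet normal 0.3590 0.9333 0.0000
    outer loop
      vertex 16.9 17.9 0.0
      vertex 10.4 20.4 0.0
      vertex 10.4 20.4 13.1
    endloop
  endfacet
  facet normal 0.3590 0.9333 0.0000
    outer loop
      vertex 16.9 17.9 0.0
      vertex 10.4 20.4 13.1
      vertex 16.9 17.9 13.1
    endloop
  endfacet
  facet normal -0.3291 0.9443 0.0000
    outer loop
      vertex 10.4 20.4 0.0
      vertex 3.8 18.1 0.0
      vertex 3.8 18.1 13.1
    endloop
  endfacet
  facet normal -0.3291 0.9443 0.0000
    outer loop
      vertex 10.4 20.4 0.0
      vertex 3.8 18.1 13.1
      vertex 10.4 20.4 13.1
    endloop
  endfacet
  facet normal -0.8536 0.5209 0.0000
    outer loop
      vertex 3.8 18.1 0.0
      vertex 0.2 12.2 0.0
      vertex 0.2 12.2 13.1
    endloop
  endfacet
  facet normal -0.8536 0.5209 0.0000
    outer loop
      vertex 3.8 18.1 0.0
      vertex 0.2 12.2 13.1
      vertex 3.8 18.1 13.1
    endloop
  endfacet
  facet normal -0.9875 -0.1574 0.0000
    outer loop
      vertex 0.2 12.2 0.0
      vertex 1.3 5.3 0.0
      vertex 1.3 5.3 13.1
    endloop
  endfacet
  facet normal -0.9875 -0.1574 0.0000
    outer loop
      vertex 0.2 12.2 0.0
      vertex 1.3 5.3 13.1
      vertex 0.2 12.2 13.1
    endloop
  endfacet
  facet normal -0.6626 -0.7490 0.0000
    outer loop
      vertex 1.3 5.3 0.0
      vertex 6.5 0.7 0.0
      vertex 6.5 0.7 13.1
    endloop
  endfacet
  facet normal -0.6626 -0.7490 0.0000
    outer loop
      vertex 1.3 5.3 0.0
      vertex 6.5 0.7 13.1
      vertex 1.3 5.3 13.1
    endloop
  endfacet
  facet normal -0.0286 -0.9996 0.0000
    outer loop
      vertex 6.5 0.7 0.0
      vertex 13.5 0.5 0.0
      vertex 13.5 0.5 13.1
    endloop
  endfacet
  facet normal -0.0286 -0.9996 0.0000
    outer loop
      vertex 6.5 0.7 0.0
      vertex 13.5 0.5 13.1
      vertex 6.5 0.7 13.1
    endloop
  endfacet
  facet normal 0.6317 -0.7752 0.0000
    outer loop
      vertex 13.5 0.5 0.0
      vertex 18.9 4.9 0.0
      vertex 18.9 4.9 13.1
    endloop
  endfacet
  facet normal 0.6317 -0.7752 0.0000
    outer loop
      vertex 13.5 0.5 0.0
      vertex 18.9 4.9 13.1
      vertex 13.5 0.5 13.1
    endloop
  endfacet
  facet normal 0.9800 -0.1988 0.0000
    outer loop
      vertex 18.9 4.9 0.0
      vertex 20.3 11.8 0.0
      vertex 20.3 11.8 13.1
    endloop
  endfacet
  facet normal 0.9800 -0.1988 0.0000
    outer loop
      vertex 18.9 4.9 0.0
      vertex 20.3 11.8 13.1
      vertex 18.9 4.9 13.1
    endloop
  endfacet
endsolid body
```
; perimeter-only toolpath
G21 ; units = mm
G90 ; absolute positioning
G28 ; home
; layer 1
G0 Z2.6
G0 X20.3 Y11.8
G1 X16.9 Y17.9
G1 X10.4 Y20.4
G1 X3.8 Y18.1
G1 X0.2 Y12.2
G1 X1.3 Y5.3
G1 X6.5 Y0.7
G1 X13.5 Y0.5
G1 X18.9 Y4.9
G1 X20.3 Y11.8
; layer 2
G0 Z5.2
G0 X20.3 Y11.8
G1 X16.9 Y17.9
G1 X10.4 Y20.4
G1 X3.8 Y18.1
G1 X0.2 Y12.2
G1 X1.3 Y5.3
G1 X6.5 Y0.7
G1 X13.5 Y0.5
G1 X18.9 Y4.9
G1 X20.3 Y11.8
; layer 3
G0 Z7.9
G0 X20.3 Y11.8
G1 X16.9 Y17.9
G1 X10.4 Y20.4
G1 X3.8 Y18.1
G1 X0.2 Y12.2
G1 X1.3 Y5.3
G1 X6.5 Y0.7
G1 X13.5 Y0.5
G1 X18.9 Y4.9
G1 X20.3 Y11.8
; layer 4
G0 Z10.5
G0 X20.3 Y11.8
G1 X16.9 Y17.9
G1 X10.4 Y20.4
G1 X3.8 Y18.1
G1 X0.2 Y12.2
G1 X1.3 Y5.3
G1 X6.5 Y0.7
G1 X13.5 Y0.5
G1 X18.9 Y4.9
G1 X20.3 Y11.8
; layer 5
G0 Z13.1
G0 X20.3 Y11.8
G1 X16.9 Y17.9
G1 X10.4 Y20.4
G1 X3.8 Y18.1
G1 X0.2 Y12.2
G1 X1.3 Y5.3
G1 X6.5 Y0.7
G1 X13.5 Y0.5
G1 X18.9 Y4.9
G1 X20.3 Y11.8
M2 ; end

The solid is a regular 9-sided prism (a cylinder approximated with 9 flat sides), circumscribed radius ≈ 10.2 mm, height ≈ 13.1 mm. Slicing at Δz = 2.6 mm — 5 equal slices spanning the solid's height, so layer i sits at z = i·h/5 — gives 5 non-empty perimeters. Each is a 9-segment closed polygon; G0 lifts to the layer z and rapids to the start vertex, then G1 traces the edges.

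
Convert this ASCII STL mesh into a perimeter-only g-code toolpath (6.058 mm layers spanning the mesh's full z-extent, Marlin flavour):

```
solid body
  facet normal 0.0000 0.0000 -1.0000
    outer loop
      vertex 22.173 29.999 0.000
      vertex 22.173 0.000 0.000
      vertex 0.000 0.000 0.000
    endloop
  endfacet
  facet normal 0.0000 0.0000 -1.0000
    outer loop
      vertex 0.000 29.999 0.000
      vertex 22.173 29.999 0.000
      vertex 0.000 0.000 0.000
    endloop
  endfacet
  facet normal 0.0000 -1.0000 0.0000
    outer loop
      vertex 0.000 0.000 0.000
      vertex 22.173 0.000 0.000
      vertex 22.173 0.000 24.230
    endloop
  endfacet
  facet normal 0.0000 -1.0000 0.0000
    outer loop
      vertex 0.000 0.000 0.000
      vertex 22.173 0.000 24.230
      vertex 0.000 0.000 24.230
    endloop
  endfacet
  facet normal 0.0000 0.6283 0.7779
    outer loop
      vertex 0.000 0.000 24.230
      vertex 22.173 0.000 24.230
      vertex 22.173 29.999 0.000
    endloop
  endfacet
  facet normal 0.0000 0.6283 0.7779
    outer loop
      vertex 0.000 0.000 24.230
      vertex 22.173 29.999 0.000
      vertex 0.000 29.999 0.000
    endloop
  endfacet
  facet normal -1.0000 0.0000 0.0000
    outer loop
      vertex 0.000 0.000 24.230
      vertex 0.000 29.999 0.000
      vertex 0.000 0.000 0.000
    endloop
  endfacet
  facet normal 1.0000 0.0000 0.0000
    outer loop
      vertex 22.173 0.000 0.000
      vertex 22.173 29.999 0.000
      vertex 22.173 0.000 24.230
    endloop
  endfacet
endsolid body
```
; perimeter-only toolpath
G21 ; units = mm
G90 ; absolute positioning
G28 ; home
; layer 1
G0 Z6.058
G0 X0.000 Y0.000
G1 X22.173 Y0.000
G1 X22.173 Y22.499
G1 X0.000 Y22.499
G1 X0.000 Y0.000
; layer 2
G0 Z12.115
G0 X0.000 Y0.000
G1 X22.173 Y0.000
G1 X22.173 Y14.999
G1 X0.000 Y14.999
G1 X0.000 Y0.000
; layer 3
G0 Z18.172
G0 X0.000 Y0.000
G1 X22.173 Y0.000
G1 X22.173 Y7.500
G1 X0.000 Y7.500
G1 X0.000 Y0.000
M2 ; end

The solid is a wedge (ramp): 22.2 × 30 mm base, rising to 24.2 mm along the y=0 edge and sloping linearly to z=0 at y=30. Slicing at Δz = 6.058 mm — 4 equal slices spanning the solid's height, so layer i sits at z = i·h/4 — gives 3 non-empty perimeters. Each is a 4-segment closed polygon; G0 lifts to the layer z and rapids to the start vertex, then G1 traces the edges. The cross-section shrinks linearly with z (the slice at the apex is degenerate and omitted).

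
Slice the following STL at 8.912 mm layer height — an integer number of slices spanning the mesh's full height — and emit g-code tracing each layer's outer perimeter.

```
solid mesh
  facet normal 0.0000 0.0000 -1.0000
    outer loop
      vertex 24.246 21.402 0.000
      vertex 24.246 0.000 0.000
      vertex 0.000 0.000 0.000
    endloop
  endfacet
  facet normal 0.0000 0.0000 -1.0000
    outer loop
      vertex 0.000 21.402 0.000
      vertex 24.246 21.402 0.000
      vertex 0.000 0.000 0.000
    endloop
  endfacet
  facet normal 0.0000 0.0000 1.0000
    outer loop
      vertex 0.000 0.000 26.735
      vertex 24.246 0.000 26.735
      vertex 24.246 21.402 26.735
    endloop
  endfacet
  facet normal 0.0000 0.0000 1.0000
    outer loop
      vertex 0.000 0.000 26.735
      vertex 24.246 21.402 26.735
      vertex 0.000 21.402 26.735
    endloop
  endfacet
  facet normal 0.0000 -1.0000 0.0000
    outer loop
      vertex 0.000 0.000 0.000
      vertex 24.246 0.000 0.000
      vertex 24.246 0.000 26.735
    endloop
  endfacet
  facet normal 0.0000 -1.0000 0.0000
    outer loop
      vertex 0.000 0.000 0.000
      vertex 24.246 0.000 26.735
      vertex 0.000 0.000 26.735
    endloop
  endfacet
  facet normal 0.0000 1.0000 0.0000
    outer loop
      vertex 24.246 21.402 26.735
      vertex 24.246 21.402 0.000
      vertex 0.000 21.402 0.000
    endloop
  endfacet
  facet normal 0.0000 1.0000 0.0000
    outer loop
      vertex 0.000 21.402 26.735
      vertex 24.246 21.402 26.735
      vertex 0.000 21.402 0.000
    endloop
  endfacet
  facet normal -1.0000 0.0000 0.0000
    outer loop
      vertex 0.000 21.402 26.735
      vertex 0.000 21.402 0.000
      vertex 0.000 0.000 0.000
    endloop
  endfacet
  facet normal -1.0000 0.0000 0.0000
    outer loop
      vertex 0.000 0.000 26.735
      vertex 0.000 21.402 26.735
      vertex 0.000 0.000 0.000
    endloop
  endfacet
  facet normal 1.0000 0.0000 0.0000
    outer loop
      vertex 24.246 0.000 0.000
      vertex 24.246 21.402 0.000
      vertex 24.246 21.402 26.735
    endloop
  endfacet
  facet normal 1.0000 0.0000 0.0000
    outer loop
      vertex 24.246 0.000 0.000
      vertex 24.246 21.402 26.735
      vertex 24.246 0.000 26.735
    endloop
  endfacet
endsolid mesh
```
; perimeter-only toolpath
G21 ; units = mm
G90 ; absolute positioning
G28 ; home
; layer 1
G0 Z8.912
G0 X0.000 Y0.000
G1 X24.246 Y0.000
G1 X24.246 Y21.402
G1 X0.000 Y21.402
G1 X0.000 Y0.000
; layer 2
G0 Z17.823
G0 X0.000 Y0.000
G1 X24.246 Y0.000
G1 X24.246 Y21.402
G1 X0.000 Y21.402
G1 X0.000 Y0.000
; layer 3
G0 Z26.735
G0 X0.000 Y0.000
G1 X24.246 Y0.000
G1 X24.246 Y21.402
G1 X0.000 Y21.402
G1 X0.000 Y0.000
M2 ; end

The solid is a rectangular box, roughly 24.2 × 21.4 mm footprint and 26.7 mm tall. Slicing at Δz = 8.912 mm — 3 equal slices spanning the solid's height, so layer i sits at z = i·h/3 — gives 3 non-empty perimeters. Each is a 4-segment closed polygon; G0 lifts to the layer z and rapids to the start vertex, then G1 traces the edges.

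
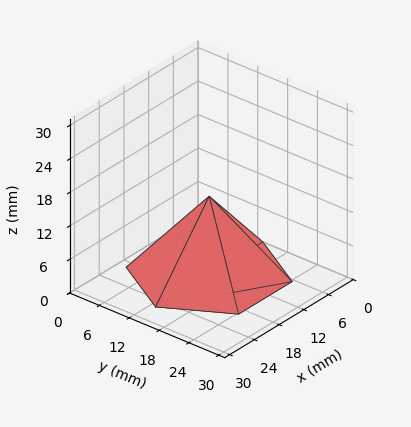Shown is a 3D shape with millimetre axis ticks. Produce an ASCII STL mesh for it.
Reading the render: the shape is a regular 6-sided pyramid, base circumscribed radius ≈ 13 mm, apex at z ≈ 14 mm (dimensions read to the nearest mm from the axis ticks). For the STL, each face is triangulated and given an outward normal.

solid part
  facet normal 0.0000 0.0000 -1.0000
    outer loop
      vertex 6.5 24.3 0.0
      vertex 19.5 24.3 0.0
      vertex 26.0 13.0 0.0
    endloop
  endfacet
  facet normal 0.0000 0.0000 -1.0000
    outer loop
      vertex 0.0 13.0 0.0
      vertex 6.5 24.3 0.0
      vertex 26.0 13.0 0.0
    endloop
  endfacet
  facet normal 0.0000 0.0000 -1.0000
    outer loop
      vertex 6.5 1.7 0.0
      vertex 0.0 13.0 0.0
      vertex 26.0 13.0 0.0
    endloop
  endfacet
  facet normal 0.0000 0.0000 -1.0000
    outer loop
      vertex 19.5 1.7 0.0
      vertex 6.5 1.7 0.0
      vertex 26.0 13.0 0.0
    endloop
  endfacet
  facet normal 0.6753 0.3884 0.6270
    outer loop
      vertex 26.0 13.0 0.0
      vertex 19.5 24.3 0.0
      vertex 13.0 13.0 14.0
    endloop
  endfacet
  facet normal 0.0000 0.7782 0.6281
    outer loop
      vertex 19.5 24.3 0.0
      vertex 6.5 24.3 0.0
      vertex 13.0 13.0 14.0
    endloop
  endfacet
  facet normal -0.6753 0.3884 0.6270
    outer loop
      vertex 6.5 24.3 0.0
      vertex 0.0 13.0 0.0
      vertex 13.0 13.0 14.0
    endloop
  endfacet
  facet normal -0.6753 -0.3884 0.6270
    outer loop
      vertex 0.0 13.0 0.0
      vertex 6.5 1.7 0.0
      vertex 13.0 13.0 14.0
    endloop
  endfacet
  facet normal 0.0000 -0.7782 0.6281
    outer loop
      vertex 6.5 1.7 0.0
      vertex 19.5 1.7 0.0
      vertex 13.0 13.0 14.0
    endloop
  endfacet
  facet normal 0.6753 -0.3884 0.6270
    outer loop
      vertex 19.5 1.7 0.0
      vertex 26.0 13.0 0.0
      vertex 13.0 13.0 14.0
    endloop
  endfacet
endsolid part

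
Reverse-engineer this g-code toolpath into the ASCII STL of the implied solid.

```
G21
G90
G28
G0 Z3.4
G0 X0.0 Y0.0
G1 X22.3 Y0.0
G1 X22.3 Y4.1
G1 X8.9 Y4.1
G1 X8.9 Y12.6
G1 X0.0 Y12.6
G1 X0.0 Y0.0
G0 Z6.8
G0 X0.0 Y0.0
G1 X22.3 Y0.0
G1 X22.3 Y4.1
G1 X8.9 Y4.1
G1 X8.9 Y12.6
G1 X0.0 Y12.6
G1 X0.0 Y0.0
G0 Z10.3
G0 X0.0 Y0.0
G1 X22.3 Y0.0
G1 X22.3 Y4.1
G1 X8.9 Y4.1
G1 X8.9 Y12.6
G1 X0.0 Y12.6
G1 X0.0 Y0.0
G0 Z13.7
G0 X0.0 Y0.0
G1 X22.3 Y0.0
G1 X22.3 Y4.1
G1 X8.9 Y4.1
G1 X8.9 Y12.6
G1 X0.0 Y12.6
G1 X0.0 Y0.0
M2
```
solid part
  facet normal 0.0000 0.0000 -1.0000
    outer loop
      vertex 22.3 4.1 0.0
      vertex 22.3 0.0 0.0
      vertex 0.0 0.0 0.0
    endloop
  endfacet
  facet normal 0.0000 0.0000 -1.0000
    outer loop
      vertex 8.9 4.1 0.0
      vertex 22.3 4.1 0.0
      vertex 0.0 0.0 0.0
    endloop
  endfacet
  facet normal 0.0000 0.0000 -1.0000
    outer loop
      vertex 8.9 12.6 0.0
      vertex 8.9 4.1 0.0
      vertex 0.0 0.0 0.0
    endloop
  endfacet
  facet normal 0.0000 0.0000 -1.0000
    outer loop
      vertex 0.0 12.6 0.0
      vertex 8.9 12.6 0.0
      vertex 0.0 0.0 0.0
    endloop
  endfacet
  facet normal 0.0000 0.0000 1.0000
    outer loop
      vertex 0.0 0.0 13.7
      vertex 22.3 0.0 13.7
      vertex 22.3 4.1 13.7
    endloop
  endfacet
  facet normal 0.0000 0.0000 1.0000
    outer loop
      vertex 0.0 0.0 13.7
      vertex 22.3 4.1 13.7
      vertex 8.9 4.1 13.7
    endloop
  endfacet
  facet normal 0.0000 0.0000 1.0000
    outer loop
      vertex 0.0 0.0 13.7
      vertex 8.9 4.1 13.7
      vertex 8.9 12.6 13.7
    endloop
  endfacet
  facet normal 0.0000 0.0000 1.0000
    outer loop
      vertex 0.0 0.0 13.7
      vertex 8.9 12.6 13.7
      vertex 0.0 12.6 13.7
    endloop
  endfacet
  facet normal 0.0000 -1.0000 0.0000
    outer loop
      vertex 0.0 0.0 0.0
      vertex 22.3 0.0 0.0
      vertex 22.3 0.0 13.7
    endloop
  endfacet
  facet normal 0.0000 -1.0000 0.0000
    outer loop
      vertex 0.0 0.0 0.0
      vertex 22.3 0.0 13.7
      vertex 0.0 0.0 13.7
    endloop
  endfacet
  facet normal 1.0000 0.0000 0.0000
    outer loop
      vertex 22.3 0.0 0.0
      vertex 22.3 4.1 0.0
      vertex 22.3 4.1 13.7
    endloop
  endfacet
  facet normal 1.0000 0.0000 0.0000
    outer loop
      vertex 22.3 0.0 0.0
      vertex 22.3 4.1 13.7
      vertex 22.3 0.0 13.7
    endloop
  endfacet
  facet normal 0.0000 1.0000 0.0000
    outer loop
      vertex 22.3 4.1 0.0
      vertex 8.9 4.1 0.0
      vertex 8.9 4.1 13.7
    endloop
  endfacet
  facet normal 0.0000 1.0000 0.0000
    outer loop
      vertex 22.3 4.1 0.0
      vertex 8.9 4.1 13.7
      vertex 22.3 4.1 13.7
    endloop
  endfacet
  facet normal 1.0000 0.0000 0.0000
    outer loop
      vertex 8.9 4.1 0.0
      vertex 8.9 12.6 0.0
      vertex 8.9 12.6 13.7
    endloop
  endfacet
  facet normal 1.0000 0.0000 0.0000
    outer loop
      vertex 8.9 4.1 0.0
      vertex 8.9 12.6 13.7
      vertex 8.9 4.1 13.7
    endloop
  endfacet
  facet normal 0.0000 1.0000 0.0000
    outer loop
      vertex 8.9 12.6 0.0
      vertex 0.0 12.6 0.0
      vertex 0.0 12.6 13.7
    endloop
  endfacet
  facet normal 0.0000 1.0000 0.0000
    outer loop
      vertex 8.9 12.6 0.0
      vertex 0.0 12.6 13.7
      vertex 8.9 12.6 13.7
    endloop
  endfacet
  facet normal -1.0000 0.0000 0.0000
    outer loop
      vertex 0.0 12.6 0.0
      vertex 0.0 0.0 0.0
      vertex 0.0 0.0 13.7
    endloop
  endfacet
  facet normal -1.0000 0.0000 0.0000
    outer loop
      vertex 0.0 12.6 0.0
      vertex 0.0 0.0 13.7
      vertex 0.0 12.6 13.7
    endloop
  endfacet
endsolid part

The G0 Z moves step by Δz≈3.4 mm. Every layer's G1 loop is the same polygon, so the solid is a straight extrusion of it from z=0 to z≈13.7. Closing with flat bottom and top caps and triangulating gives 20 facets — an L-shaped prism: outer 22.3 × 12.6 mm, arm thicknesses ≈ 4.1 mm (horizontal) and 8.9 mm (vertical), extruded 13.7 mm in z.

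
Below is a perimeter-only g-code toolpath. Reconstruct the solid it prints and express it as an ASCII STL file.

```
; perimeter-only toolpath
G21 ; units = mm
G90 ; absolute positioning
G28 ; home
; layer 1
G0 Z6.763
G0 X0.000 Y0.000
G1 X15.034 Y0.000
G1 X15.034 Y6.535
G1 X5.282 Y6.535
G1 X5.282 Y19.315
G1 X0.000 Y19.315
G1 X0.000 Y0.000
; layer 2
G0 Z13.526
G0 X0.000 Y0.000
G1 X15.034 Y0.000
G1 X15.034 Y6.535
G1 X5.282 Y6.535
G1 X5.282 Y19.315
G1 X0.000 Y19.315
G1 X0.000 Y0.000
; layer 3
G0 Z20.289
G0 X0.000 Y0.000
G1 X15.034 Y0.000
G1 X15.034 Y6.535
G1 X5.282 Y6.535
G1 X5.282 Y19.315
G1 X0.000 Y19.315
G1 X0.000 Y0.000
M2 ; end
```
solid part
  facet normal 0.0000 0.0000 -1.0000
    outer loop
      vertex 15.034 6.535 0.000
      vertex 15.034 0.000 0.000
      vertex 0.000 0.000 0.000
    endloop
  endfacet
  facet normal 0.0000 0.0000 -1.0000
    outer loop
      vertex 5.282 6.535 0.000
      vertex 15.034 6.535 0.000
      vertex 0.000 0.000 0.000
    endloop
  endfacet
  facet normal 0.0000 0.0000 -1.0000
    outer loop
      vertex 5.282 19.315 0.000
      vertex 5.282 6.535 0.000
      vertex 0.000 0.000 0.000
    endloop
  endfacet
  facet normal 0.0000 0.0000 -1.0000
    outer loop
      vertex 0.000 19.315 0.000
      vertex 5.282 19.315 0.000
      vertex 0.000 0.000 0.000
    endloop
  endfacet
  facet normal 0.0000 0.0000 1.0000
    outer loop
      vertex 0.000 0.000 20.289
      vertex 15.034 0.000 20.289
      vertex 15.034 6.535 20.289
    endloop
  endfacet
  facet normal 0.0000 0.0000 1.0000
    outer loop
      vertex 0.000 0.000 20.289
      vertex 15.034 6.535 20.289
      vertex 5.282 6.535 20.289
    endloop
  endfacet
  facet normal 0.0000 0.0000 1.0000
    outer loop
      vertex 0.000 0.000 20.289
      vertex 5.282 6.535 20.289
      vertex 5.282 19.315 20.289
    endloop
  endfacet
  facet normal 0.0000 0.0000 1.0000
    outer loop
      vertex 0.000 0.000 20.289
      vertex 5.282 19.315 20.289
      vertex 0.000 19.315 20.289
    endloop
  endfacet
  facet normal 0.0000 -1.0000 0.0000
    outer loop
      vertex 0.000 0.000 0.000
      vertex 15.034 0.000 0.000
      vertex 15.034 0.000 20.289
    endloop
  endfacet
  facet normal 0.0000 -1.0000 0.0000
    outer loop
      vertex 0.000 0.000 0.000
      vertex 15.034 0.000 20.289
      vertex 0.000 0.000 20.289
    endloop
  endfacet
  facet normal 1.0000 0.0000 0.0000
    outer loop
      vertex 15.034 0.000 0.000
      vertex 15.034 6.535 0.000
      vertex 15.034 6.535 20.289
    endloop
  endfacet
  facet normal 1.0000 0.0000 0.0000
    outer loop
      vertex 15.034 0.000 0.000
      vertex 15.034 6.535 20.289
      vertex 15.034 0.000 20.289
    endloop
  endfacet
  facet normal 0.0000 1.0000 0.0000
    outer loop
      vertex 15.034 6.535 0.000
      vertex 5.282 6.535 0.000
      vertex 5.282 6.535 20.289
    endloop
  endfacet
  facet normal 0.0000 1.0000 0.0000
    outer loop
      vertex 15.034 6.535 0.000
      vertex 5.282 6.535 20.289
      vertex 15.034 6.535 20.289
    endloop
  endfacet
  facet normal 1.0000 0.0000 0.0000
    outer loop
      vertex 5.282 6.535 0.000
      vertex 5.282 19.315 0.000
      vertex 5.282 19.315 20.289
    endloop
  endfacet
  facet normal 1.0000 0.0000 0.0000
    outer loop
      vertex 5.282 6.535 0.000
      vertex 5.282 19.315 20.289
      vertex 5.282 6.535 20.289
    endloop
  endfacet
  facet normal 0.0000 1.0000 0.0000
    outer loop
      vertex 5.282 19.315 0.000
      vertex 0.000 19.315 0.000
      vertex 0.000 19.315 20.289
    endloop
  endfacet
  facet normal 0.0000 1.0000 0.0000
    outer loop
      vertex 5.282 19.315 0.000
      vertex 0.000 19.315 20.289
      vertex 5.282 19.315 20.289
    endloop
  endfacet
  facet normal -1.0000 0.0000 0.0000
    outer loop
      vertex 0.000 19.315 0.000
      vertex 0.000 0.000 0.000
      vertex 0.000 0.000 20.289
    endloop
  endfacet
  facet normal -1.0000 0.0000 0.0000
    outer loop
      vertex 0.000 19.315 0.000
      vertex 0.000 0.000 20.289
      vertex 0.000 19.315 20.289
    endloop
  endfacet
endsolid part

The G0 Z moves step by Δz≈6.763 mm. Every layer's G1 loop is the same polygon, so the solid is a straight extrusion of it from z=0 to z≈20.3. Closing with flat bottom and top caps and triangulating gives 20 facets — an L-shaped prism: outer 15 × 19.3 mm, arm thicknesses ≈ 6.54 mm (horizontal) and 5.28 mm (vertical), extruded 20.3 mm in z.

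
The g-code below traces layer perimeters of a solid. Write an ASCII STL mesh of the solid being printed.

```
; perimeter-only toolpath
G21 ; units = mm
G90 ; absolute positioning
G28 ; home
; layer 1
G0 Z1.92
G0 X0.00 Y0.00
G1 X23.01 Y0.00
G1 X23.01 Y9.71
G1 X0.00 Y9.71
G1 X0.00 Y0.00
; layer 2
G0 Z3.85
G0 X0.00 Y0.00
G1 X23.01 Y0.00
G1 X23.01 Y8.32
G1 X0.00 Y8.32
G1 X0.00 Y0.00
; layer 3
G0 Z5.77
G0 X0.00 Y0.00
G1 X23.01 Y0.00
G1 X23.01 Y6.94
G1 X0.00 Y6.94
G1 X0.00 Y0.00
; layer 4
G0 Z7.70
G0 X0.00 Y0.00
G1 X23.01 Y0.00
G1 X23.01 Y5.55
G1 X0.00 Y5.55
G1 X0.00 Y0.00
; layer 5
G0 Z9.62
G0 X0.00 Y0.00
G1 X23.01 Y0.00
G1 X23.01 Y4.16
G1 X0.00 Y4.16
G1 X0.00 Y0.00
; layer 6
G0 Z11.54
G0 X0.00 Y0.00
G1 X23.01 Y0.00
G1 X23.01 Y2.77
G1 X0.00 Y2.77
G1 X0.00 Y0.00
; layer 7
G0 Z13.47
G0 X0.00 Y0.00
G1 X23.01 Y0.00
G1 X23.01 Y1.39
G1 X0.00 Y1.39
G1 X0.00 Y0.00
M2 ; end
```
solid part
  facet normal 0.0000 0.0000 -1.0000
    outer loop
      vertex 23.01 11.10 0.00
      vertex 23.01 0.00 0.00
      vertex 0.00 0.00 0.00
    endloop
  endfacet
  facet normal 0.0000 0.0000 -1.0000
    outer loop
      vertex 0.00 11.10 0.00
      vertex 23.01 11.10 0.00
      vertex 0.00 0.00 0.00
    endloop
  endfacet
  facet normal 0.0000 -1.0000 0.0000
    outer loop
      vertex 0.00 0.00 0.00
      vertex 23.01 0.00 0.00
      vertex 23.01 0.00 15.39
    endloop
  endfacet
  facet normal 0.0000 -1.0000 0.0000
    outer loop
      vertex 0.00 0.00 0.00
      vertex 23.01 0.00 15.39
      vertex 0.00 0.00 15.39
    endloop
  endfacet
  facet normal 0.0000 0.8111 0.5850
    outer loop
      vertex 0.00 0.00 15.39
      vertex 23.01 0.00 15.39
      vertex 23.01 11.10 0.00
    endloop
  endfacet
  facet normal 0.0000 0.8111 0.5850
    outer loop
      vertex 0.00 0.00 15.39
      vertex 23.01 11.10 0.00
      vertex 0.00 11.10 0.00
    endloop
  endfacet
  facet normal -1.0000 0.0000 0.0000
    outer loop
      vertex 0.00 0.00 15.39
      vertex 0.00 11.10 0.00
      vertex 0.00 0.00 0.00
    endloop
  endfacet
  facet normal 1.0000 0.0000 0.0000
    outer loop
      vertex 23.01 0.00 0.00
      vertex 23.01 11.10 0.00
      vertex 23.01 0.00 15.39
    endloop
  endfacet
endsolid part

The G0 Z moves step by Δz≈1.92 mm. The G1 loops shrink linearly with z, so the solid tapers from its base footprint up to z≈15.4. Closing with a flat bottom cap and the tapered top and triangulating gives 8 facets — a wedge (ramp): 23 × 11.1 mm base, rising to 15.4 mm along the y=0 edge and sloping linearly to z=0 at y=11.1.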